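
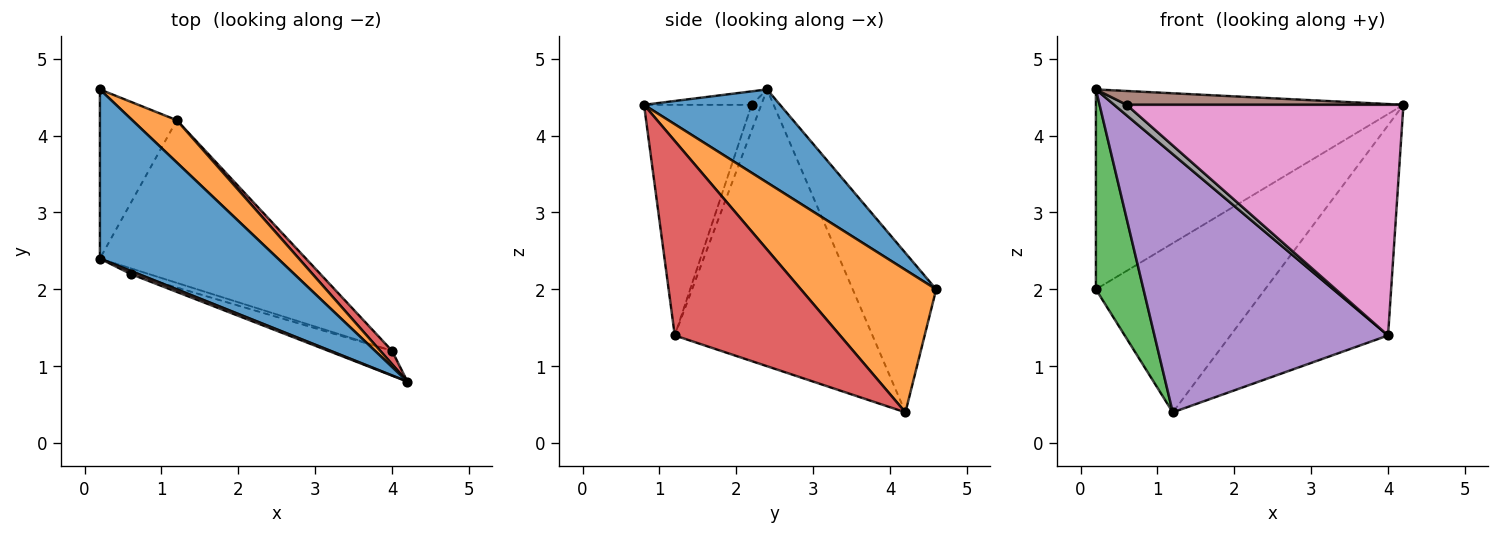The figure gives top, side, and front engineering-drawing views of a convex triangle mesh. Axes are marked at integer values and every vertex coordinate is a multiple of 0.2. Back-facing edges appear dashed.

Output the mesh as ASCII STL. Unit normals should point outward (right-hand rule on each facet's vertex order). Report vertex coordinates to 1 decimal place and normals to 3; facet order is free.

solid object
 facet normal 0.320 0.723 0.612
  outer loop
   vertex 0.2 2.4 4.6
   vertex 4.2 0.8 4.4
   vertex 0.2 4.6 2.0
  endloop
 endfacet
 facet normal 0.613 0.766 0.192
  outer loop
   vertex 1.2 4.2 0.4
   vertex 0.2 4.6 2.0
   vertex 4.2 0.8 4.4
  endloop
 endfacet
 facet normal -0.801 -0.457 -0.387
  outer loop
   vertex 1.2 4.2 0.4
   vertex 0.2 2.4 4.6
   vertex 0.2 4.6 2.0
  endloop
 endfacet
 facet normal 0.723 0.689 0.044
  outer loop
   vertex 4.0 1.2 1.4
   vertex 1.2 4.2 0.4
   vertex 4.2 0.8 4.4
  endloop
 endfacet
 facet normal -0.582 -0.688 -0.433
  outer loop
   vertex 4.0 1.2 1.4
   vertex 0.2 2.4 4.6
   vertex 1.2 4.2 0.4
  endloop
 endfacet
 facet normal -0.355 -0.913 0.203
  outer loop
   vertex 0.6 2.2 4.4
   vertex 4.2 0.8 4.4
   vertex 0.2 2.4 4.6
  endloop
 endfacet
 facet normal -0.361 -0.927 -0.100
  outer loop
   vertex 0.6 2.2 4.4
   vertex 4.0 1.2 1.4
   vertex 4.2 0.8 4.4
  endloop
 endfacet
 facet normal -0.561 -0.729 -0.393
  outer loop
   vertex 0.6 2.2 4.4
   vertex 0.2 2.4 4.6
   vertex 4.0 1.2 1.4
  endloop
 endfacet
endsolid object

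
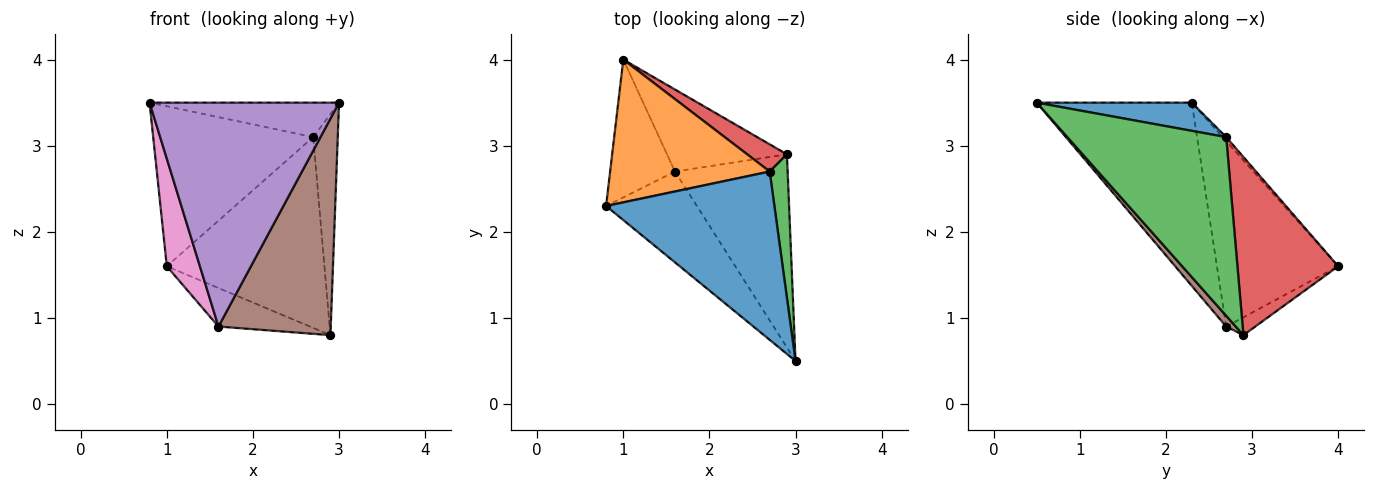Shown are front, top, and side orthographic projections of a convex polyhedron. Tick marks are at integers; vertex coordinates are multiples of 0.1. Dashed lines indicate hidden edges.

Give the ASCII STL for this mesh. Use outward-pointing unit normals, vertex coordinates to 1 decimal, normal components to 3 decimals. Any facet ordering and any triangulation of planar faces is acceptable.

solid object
 facet normal 0.162 0.198 0.967
  outer loop
   vertex 2.7 2.7 3.1
   vertex 0.8 2.3 3.5
   vertex 3.0 0.5 3.5
  endloop
 endfacet
 facet normal -0.017 0.746 0.666
  outer loop
   vertex 2.7 2.7 3.1
   vertex 1.0 4.0 1.6
   vertex 0.8 2.3 3.5
  endloop
 endfacet
 facet normal 0.983 0.152 0.099
  outer loop
   vertex 2.7 2.7 3.1
   vertex 3.0 0.5 3.5
   vertex 2.9 2.9 0.8
  endloop
 endfacet
 facet normal 0.535 0.837 0.119
  outer loop
   vertex 2.7 2.7 3.1
   vertex 2.9 2.9 0.8
   vertex 1.0 4.0 1.6
  endloop
 endfacet
 facet normal -0.604 -0.738 -0.300
  outer loop
   vertex 1.6 2.7 0.9
   vertex 3.0 0.5 3.5
   vertex 0.8 2.3 3.5
  endloop
 endfacet
 facet normal 0.063 -0.745 -0.664
  outer loop
   vertex 1.6 2.7 0.9
   vertex 2.9 2.9 0.8
   vertex 3.0 0.5 3.5
  endloop
 endfacet
 facet normal -0.914 -0.250 -0.320
  outer loop
   vertex 1.6 2.7 0.9
   vertex 0.8 2.3 3.5
   vertex 1.0 4.0 1.6
  endloop
 endfacet
 facet normal -0.134 0.421 -0.897
  outer loop
   vertex 1.6 2.7 0.9
   vertex 1.0 4.0 1.6
   vertex 2.9 2.9 0.8
  endloop
 endfacet
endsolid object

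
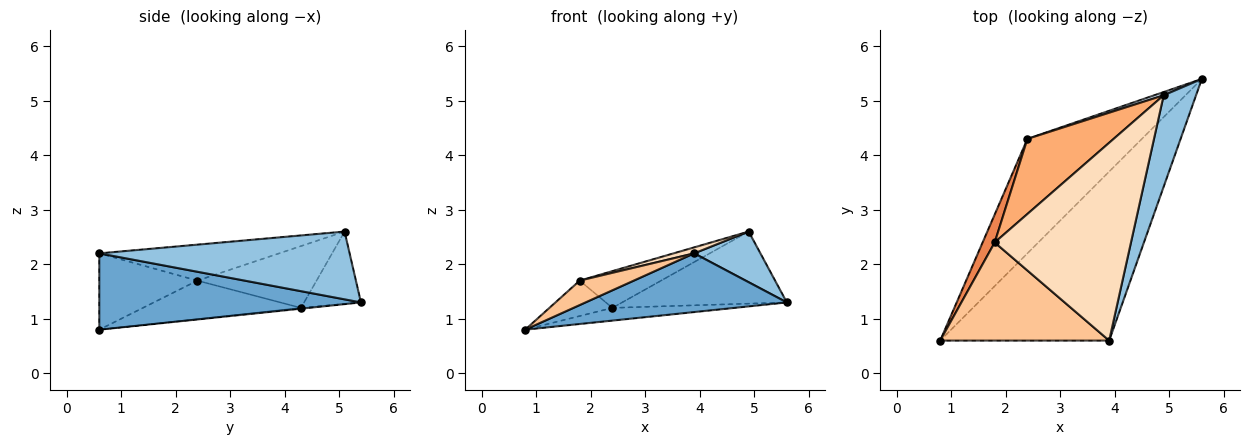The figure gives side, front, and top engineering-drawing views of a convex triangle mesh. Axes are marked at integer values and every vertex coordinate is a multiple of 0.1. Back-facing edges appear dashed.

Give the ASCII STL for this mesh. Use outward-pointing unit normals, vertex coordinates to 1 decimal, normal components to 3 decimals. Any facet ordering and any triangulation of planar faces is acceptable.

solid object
 facet normal 0.392 -0.302 -0.869
  outer loop
   vertex 3.9 0.6 2.2
   vertex 0.8 0.6 0.8
   vertex 5.6 5.4 1.3
  endloop
 endfacet
 facet normal 0.878 -0.232 0.419
  outer loop
   vertex 4.9 5.1 2.6
   vertex 3.9 0.6 2.2
   vertex 5.6 5.4 1.3
  endloop
 endfacet
 facet normal -0.007 0.110 -0.994
  outer loop
   vertex 2.4 4.3 1.2
   vertex 5.6 5.4 1.3
   vertex 0.8 0.6 0.8
  endloop
 endfacet
 facet normal -0.326 0.944 0.042
  outer loop
   vertex 2.4 4.3 1.2
   vertex 4.9 5.1 2.6
   vertex 5.6 5.4 1.3
  endloop
 endfacet
 facet normal -0.892 0.355 0.280
  outer loop
   vertex 1.8 2.4 1.7
   vertex 2.4 4.3 1.2
   vertex 0.8 0.6 0.8
  endloop
 endfacet
 facet normal -0.541 0.370 0.755
  outer loop
   vertex 1.8 2.4 1.7
   vertex 4.9 5.1 2.6
   vertex 2.4 4.3 1.2
  endloop
 endfacet
 facet normal -0.401 -0.221 0.889
  outer loop
   vertex 1.8 2.4 1.7
   vertex 0.8 0.6 0.8
   vertex 3.9 0.6 2.2
  endloop
 endfacet
 facet normal -0.255 -0.029 0.966
  outer loop
   vertex 1.8 2.4 1.7
   vertex 3.9 0.6 2.2
   vertex 4.9 5.1 2.6
  endloop
 endfacet
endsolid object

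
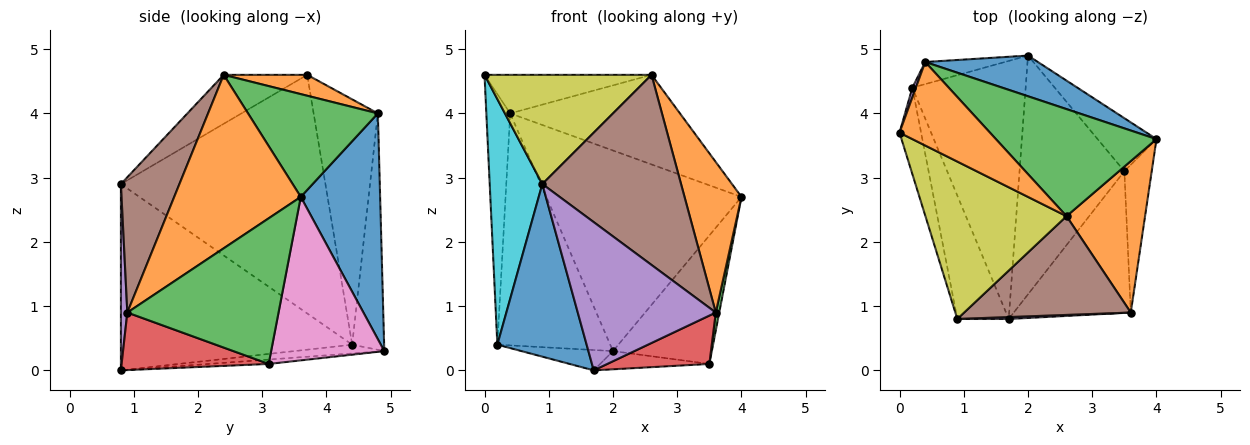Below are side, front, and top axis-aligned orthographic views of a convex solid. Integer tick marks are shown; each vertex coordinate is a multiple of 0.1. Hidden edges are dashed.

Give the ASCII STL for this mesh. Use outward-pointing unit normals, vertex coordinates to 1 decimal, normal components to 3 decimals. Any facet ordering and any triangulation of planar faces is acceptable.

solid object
 facet normal 0.370 0.910 0.185
  outer loop
   vertex 0.4 4.8 4.0
   vertex 4.0 3.6 2.7
   vertex 2.0 4.9 0.3
  endloop
 endfacet
 facet normal 0.205 0.410 0.889
  outer loop
   vertex 0.4 4.8 4.0
   vertex 0.0 3.7 4.6
   vertex 2.6 2.4 4.6
  endloop
 endfacet
 facet normal 0.441 0.576 0.688
  outer loop
   vertex 0.4 4.8 4.0
   vertex 2.6 2.4 4.6
   vertex 4.0 3.6 2.7
  endloop
 endfacet
 facet normal -0.077 0.078 -0.994
  outer loop
   vertex 0.2 4.4 0.4
   vertex 2.0 4.9 0.3
   vertex 1.7 0.8 0.0
  endloop
 endfacet
 facet normal -0.937 0.348 0.013
  outer loop
   vertex 0.2 4.4 0.4
   vertex 0.0 3.7 4.6
   vertex 0.4 4.8 4.0
  endloop
 endfacet
 facet normal -0.271 0.958 -0.091
  outer loop
   vertex 0.2 4.4 0.4
   vertex 0.4 4.8 4.0
   vertex 2.0 4.9 0.3
  endloop
 endfacet
 facet normal 0.727 0.635 -0.262
  outer loop
   vertex 3.5 3.1 0.1
   vertex 2.0 4.9 0.3
   vertex 4.0 3.6 2.7
  endloop
 endfacet
 facet normal -0.042 0.076 -0.996
  outer loop
   vertex 3.5 3.1 0.1
   vertex 1.7 0.8 0.0
   vertex 2.0 4.9 0.3
  endloop
 endfacet
 facet normal -0.274 -0.548 0.790
  outer loop
   vertex 0.9 0.8 2.9
   vertex 2.6 2.4 4.6
   vertex 0.0 3.7 4.6
  endloop
 endfacet
 facet normal -0.965 -0.248 -0.087
  outer loop
   vertex 0.9 0.8 2.9
   vertex 0.0 3.7 4.6
   vertex 0.2 4.4 0.4
  endloop
 endfacet
 facet normal -0.903 -0.349 -0.249
  outer loop
   vertex 0.9 0.8 2.9
   vertex 0.2 4.4 0.4
   vertex 1.7 0.8 0.0
  endloop
 endfacet
 facet normal 0.843 -0.379 0.382
  outer loop
   vertex 3.6 0.9 0.9
   vertex 4.0 3.6 2.7
   vertex 2.6 2.4 4.6
  endloop
 endfacet
 facet normal 0.983 -0.022 -0.185
  outer loop
   vertex 3.6 0.9 0.9
   vertex 3.5 3.1 0.1
   vertex 4.0 3.6 2.7
  endloop
 endfacet
 facet normal 0.422 -0.293 -0.858
  outer loop
   vertex 3.6 0.9 0.9
   vertex 1.7 0.8 0.0
   vertex 3.5 3.1 0.1
  endloop
 endfacet
 facet normal 0.046 -0.999 0.013
  outer loop
   vertex 3.6 0.9 0.9
   vertex 0.9 0.8 2.9
   vertex 1.7 0.8 0.0
  endloop
 endfacet
 facet normal 0.351 -0.831 0.432
  outer loop
   vertex 3.6 0.9 0.9
   vertex 2.6 2.4 4.6
   vertex 0.9 0.8 2.9
  endloop
 endfacet
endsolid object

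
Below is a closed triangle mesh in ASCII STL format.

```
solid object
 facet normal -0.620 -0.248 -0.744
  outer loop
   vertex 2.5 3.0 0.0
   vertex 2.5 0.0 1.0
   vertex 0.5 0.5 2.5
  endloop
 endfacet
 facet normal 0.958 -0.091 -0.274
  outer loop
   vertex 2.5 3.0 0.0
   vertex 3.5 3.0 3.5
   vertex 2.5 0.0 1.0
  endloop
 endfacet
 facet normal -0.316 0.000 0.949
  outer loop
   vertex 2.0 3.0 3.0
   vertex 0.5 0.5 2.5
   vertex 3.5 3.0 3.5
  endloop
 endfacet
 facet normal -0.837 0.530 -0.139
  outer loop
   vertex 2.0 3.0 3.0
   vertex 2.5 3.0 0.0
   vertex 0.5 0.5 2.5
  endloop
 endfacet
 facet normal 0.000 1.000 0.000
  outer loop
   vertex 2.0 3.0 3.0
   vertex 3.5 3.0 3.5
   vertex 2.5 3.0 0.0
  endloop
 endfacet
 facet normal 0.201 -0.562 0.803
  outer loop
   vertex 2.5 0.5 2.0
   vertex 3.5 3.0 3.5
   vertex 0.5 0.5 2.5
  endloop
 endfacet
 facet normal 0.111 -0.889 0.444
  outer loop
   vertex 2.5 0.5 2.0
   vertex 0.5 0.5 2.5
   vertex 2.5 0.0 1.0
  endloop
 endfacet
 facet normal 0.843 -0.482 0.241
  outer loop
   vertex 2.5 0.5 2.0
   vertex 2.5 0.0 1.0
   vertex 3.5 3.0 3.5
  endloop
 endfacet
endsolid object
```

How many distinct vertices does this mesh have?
6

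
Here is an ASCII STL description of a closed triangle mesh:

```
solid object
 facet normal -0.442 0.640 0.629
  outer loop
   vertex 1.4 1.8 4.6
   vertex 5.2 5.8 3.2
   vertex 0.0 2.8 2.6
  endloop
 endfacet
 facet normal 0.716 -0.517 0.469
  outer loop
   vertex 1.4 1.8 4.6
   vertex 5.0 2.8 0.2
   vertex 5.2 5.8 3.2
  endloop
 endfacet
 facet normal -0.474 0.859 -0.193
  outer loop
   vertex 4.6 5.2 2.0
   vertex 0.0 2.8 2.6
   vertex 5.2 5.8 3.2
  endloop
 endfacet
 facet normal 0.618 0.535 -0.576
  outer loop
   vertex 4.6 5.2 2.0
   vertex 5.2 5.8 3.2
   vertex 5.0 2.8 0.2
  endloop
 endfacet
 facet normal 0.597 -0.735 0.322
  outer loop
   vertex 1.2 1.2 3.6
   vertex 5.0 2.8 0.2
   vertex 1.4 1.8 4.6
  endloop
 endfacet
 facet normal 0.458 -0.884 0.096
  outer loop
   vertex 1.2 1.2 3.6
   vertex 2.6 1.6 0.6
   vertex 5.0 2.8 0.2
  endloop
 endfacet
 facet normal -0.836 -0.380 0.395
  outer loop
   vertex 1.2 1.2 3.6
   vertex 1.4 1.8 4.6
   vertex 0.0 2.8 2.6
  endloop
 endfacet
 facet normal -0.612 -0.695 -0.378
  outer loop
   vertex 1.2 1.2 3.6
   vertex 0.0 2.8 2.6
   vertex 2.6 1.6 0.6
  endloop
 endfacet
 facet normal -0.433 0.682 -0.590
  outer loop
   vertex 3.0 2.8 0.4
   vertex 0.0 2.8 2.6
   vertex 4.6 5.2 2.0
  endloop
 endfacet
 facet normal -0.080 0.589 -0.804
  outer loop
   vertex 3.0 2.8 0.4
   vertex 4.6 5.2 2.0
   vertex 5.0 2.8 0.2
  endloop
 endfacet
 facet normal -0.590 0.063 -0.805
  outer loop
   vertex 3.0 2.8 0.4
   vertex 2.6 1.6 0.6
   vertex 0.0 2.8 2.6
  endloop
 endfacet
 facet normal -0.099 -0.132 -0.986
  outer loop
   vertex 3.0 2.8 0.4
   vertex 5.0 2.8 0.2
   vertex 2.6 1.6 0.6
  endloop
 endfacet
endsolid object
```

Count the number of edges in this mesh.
18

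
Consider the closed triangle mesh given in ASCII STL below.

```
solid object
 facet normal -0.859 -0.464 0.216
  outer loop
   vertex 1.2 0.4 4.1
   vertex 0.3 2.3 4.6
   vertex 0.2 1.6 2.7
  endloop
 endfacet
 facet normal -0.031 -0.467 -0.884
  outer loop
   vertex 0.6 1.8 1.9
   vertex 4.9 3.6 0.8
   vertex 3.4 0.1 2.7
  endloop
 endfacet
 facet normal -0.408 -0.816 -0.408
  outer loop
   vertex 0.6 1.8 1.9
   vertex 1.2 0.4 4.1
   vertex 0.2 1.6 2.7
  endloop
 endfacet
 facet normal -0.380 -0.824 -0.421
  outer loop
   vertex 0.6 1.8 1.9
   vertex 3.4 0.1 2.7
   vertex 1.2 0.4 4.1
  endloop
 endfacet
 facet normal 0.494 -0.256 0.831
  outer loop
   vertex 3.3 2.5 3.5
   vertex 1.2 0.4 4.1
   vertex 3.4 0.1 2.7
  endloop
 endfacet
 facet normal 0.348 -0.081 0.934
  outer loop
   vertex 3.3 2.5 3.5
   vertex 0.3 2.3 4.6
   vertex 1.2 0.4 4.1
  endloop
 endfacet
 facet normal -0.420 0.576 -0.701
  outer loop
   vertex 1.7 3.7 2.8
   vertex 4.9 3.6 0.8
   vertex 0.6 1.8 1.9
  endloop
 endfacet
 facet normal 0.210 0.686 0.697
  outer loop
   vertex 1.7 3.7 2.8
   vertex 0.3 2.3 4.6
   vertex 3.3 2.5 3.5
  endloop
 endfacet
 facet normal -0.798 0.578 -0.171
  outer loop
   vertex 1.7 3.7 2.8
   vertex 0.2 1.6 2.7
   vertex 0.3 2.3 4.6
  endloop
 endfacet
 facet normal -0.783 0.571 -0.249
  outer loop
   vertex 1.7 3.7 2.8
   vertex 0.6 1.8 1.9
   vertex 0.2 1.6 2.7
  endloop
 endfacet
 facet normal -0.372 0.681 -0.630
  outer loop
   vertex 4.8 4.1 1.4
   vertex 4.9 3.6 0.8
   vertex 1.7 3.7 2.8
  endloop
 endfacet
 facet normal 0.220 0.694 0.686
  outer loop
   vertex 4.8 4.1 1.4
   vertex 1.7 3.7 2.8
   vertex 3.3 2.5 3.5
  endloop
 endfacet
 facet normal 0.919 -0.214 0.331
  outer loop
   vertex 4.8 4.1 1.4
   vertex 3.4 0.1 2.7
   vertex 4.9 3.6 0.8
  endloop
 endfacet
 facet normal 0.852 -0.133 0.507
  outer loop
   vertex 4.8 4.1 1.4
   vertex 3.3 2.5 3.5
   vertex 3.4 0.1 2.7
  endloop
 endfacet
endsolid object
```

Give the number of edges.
21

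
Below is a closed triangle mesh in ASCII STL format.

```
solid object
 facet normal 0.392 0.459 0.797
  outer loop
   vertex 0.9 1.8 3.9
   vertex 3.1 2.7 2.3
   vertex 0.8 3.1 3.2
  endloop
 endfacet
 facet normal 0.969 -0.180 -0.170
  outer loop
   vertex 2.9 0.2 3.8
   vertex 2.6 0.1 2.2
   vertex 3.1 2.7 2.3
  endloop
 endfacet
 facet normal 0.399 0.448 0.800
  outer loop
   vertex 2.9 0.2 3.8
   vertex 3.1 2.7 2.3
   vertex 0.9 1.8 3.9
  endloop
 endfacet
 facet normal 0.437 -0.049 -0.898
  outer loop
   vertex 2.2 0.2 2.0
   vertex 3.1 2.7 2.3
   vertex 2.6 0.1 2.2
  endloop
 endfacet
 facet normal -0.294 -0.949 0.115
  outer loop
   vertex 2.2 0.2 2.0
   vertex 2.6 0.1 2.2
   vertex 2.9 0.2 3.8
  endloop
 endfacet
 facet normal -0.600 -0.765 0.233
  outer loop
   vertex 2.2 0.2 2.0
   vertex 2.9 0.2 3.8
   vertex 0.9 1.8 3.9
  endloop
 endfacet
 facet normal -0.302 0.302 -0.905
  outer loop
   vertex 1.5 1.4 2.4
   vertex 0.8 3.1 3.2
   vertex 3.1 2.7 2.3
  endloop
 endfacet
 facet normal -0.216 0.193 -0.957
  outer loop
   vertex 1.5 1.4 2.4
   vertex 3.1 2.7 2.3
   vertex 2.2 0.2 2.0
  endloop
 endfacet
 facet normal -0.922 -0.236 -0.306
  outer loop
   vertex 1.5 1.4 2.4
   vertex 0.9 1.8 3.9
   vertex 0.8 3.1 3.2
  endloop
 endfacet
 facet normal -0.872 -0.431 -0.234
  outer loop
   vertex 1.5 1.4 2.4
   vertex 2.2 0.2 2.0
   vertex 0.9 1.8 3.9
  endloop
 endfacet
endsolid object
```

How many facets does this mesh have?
10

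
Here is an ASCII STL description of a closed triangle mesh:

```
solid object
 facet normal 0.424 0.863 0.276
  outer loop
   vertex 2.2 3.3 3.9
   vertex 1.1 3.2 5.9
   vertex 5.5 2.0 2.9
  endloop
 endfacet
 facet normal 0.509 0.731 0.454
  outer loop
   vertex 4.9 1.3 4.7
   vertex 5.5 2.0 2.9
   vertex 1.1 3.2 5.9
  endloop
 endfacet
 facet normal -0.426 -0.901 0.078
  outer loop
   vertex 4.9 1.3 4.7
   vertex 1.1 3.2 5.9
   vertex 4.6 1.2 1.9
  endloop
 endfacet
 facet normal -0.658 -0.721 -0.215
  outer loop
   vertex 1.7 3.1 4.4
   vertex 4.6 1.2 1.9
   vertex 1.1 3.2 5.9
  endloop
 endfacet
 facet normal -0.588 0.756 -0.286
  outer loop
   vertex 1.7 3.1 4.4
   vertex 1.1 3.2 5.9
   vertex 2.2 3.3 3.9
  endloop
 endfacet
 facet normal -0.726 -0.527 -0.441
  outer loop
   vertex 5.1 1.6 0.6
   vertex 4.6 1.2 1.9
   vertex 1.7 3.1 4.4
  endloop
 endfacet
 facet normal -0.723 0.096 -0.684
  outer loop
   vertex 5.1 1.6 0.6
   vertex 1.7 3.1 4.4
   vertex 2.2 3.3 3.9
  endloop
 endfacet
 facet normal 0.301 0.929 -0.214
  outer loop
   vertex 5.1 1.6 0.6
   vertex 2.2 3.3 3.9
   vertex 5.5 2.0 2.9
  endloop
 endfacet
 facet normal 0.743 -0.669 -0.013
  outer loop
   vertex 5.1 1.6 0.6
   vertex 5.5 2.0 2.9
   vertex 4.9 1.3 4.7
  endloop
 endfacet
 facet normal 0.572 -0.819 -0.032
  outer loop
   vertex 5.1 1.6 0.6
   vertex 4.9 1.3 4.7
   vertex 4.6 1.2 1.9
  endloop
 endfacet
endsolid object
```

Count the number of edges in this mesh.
15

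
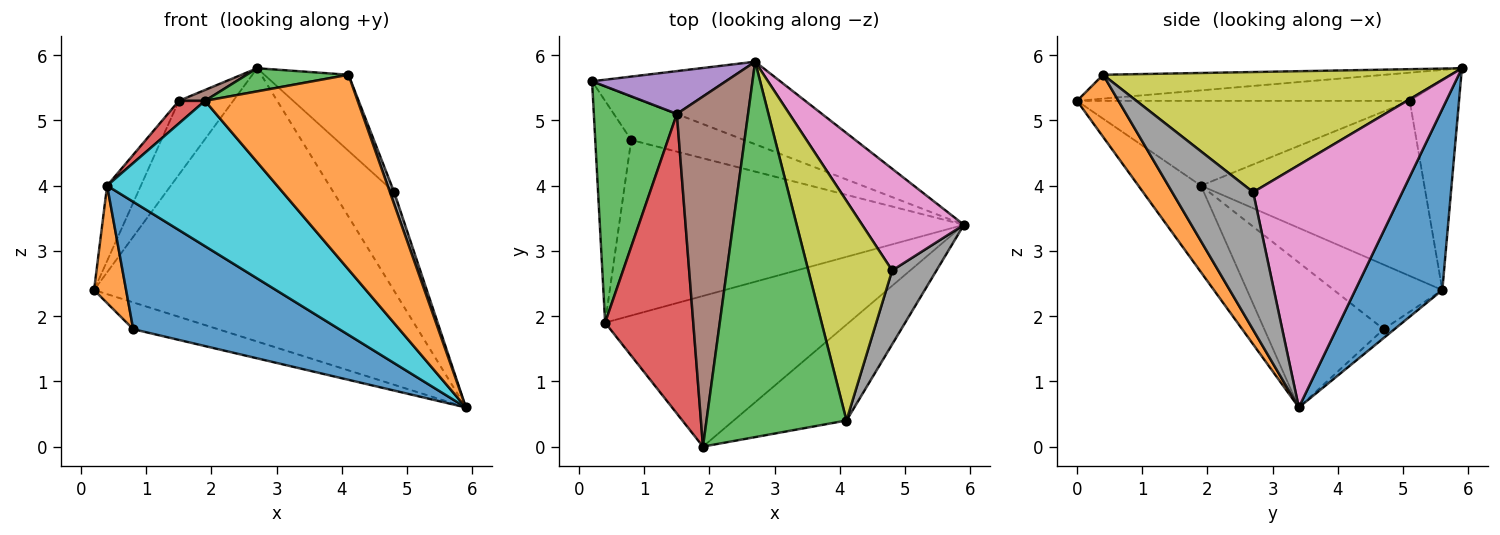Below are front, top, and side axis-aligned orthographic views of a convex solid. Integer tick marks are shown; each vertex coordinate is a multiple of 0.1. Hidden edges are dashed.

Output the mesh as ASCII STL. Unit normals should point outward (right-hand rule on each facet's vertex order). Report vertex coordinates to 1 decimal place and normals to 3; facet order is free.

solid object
 facet normal 0.268 0.922 -0.278
  outer loop
   vertex 2.7 5.9 5.8
   vertex 5.9 3.4 0.6
   vertex 0.2 5.6 2.4
  endloop
 endfacet
 facet normal 0.237 -0.872 -0.429
  outer loop
   vertex 4.1 0.4 5.7
   vertex 1.9 0.0 5.3
   vertex 5.9 3.4 0.6
  endloop
 endfacet
 facet normal -0.168 -0.061 0.984
  outer loop
   vertex 4.1 0.4 5.7
   vertex 2.7 5.9 5.8
   vertex 1.9 0.0 5.3
  endloop
 endfacet
 facet normal -0.067 0.522 -0.850
  outer loop
   vertex 0.8 4.7 1.8
   vertex 0.2 5.6 2.4
   vertex 5.9 3.4 0.6
  endloop
 endfacet
 facet normal -0.618 0.680 0.394
  outer loop
   vertex 1.5 5.1 5.3
   vertex 2.7 5.9 5.8
   vertex 0.2 5.6 2.4
  endloop
 endfacet
 facet normal -0.368 -0.029 0.929
  outer loop
   vertex 1.5 5.1 5.3
   vertex 1.9 0.0 5.3
   vertex 2.7 5.9 5.8
  endloop
 endfacet
 facet normal 0.863 0.351 0.362
  outer loop
   vertex 4.8 2.7 3.9
   vertex 5.9 3.4 0.6
   vertex 2.7 5.9 5.8
  endloop
 endfacet
 facet normal 0.951 -0.050 0.306
  outer loop
   vertex 4.8 2.7 3.9
   vertex 4.1 0.4 5.7
   vertex 5.9 3.4 0.6
  endloop
 endfacet
 facet normal 0.804 0.195 0.561
  outer loop
   vertex 4.8 2.7 3.9
   vertex 2.7 5.9 5.8
   vertex 4.1 0.4 5.7
  endloop
 endfacet
 facet normal -0.248 -0.673 -0.697
  outer loop
   vertex 0.4 1.9 4.0
   vertex 5.9 3.4 0.6
   vertex 1.9 0.0 5.3
  endloop
 endfacet
 facet normal -0.322 -0.556 -0.766
  outer loop
   vertex 0.4 1.9 4.0
   vertex 0.8 4.7 1.8
   vertex 5.9 3.4 0.6
  endloop
 endfacet
 facet normal -0.846 -0.250 -0.471
  outer loop
   vertex 0.4 1.9 4.0
   vertex 0.2 5.6 2.4
   vertex 0.8 4.7 1.8
  endloop
 endfacet
 facet normal -0.895 0.135 0.425
  outer loop
   vertex 0.4 1.9 4.0
   vertex 1.5 5.1 5.3
   vertex 0.2 5.6 2.4
  endloop
 endfacet
 facet normal -0.692 -0.054 0.720
  outer loop
   vertex 0.4 1.9 4.0
   vertex 1.9 0.0 5.3
   vertex 1.5 5.1 5.3
  endloop
 endfacet
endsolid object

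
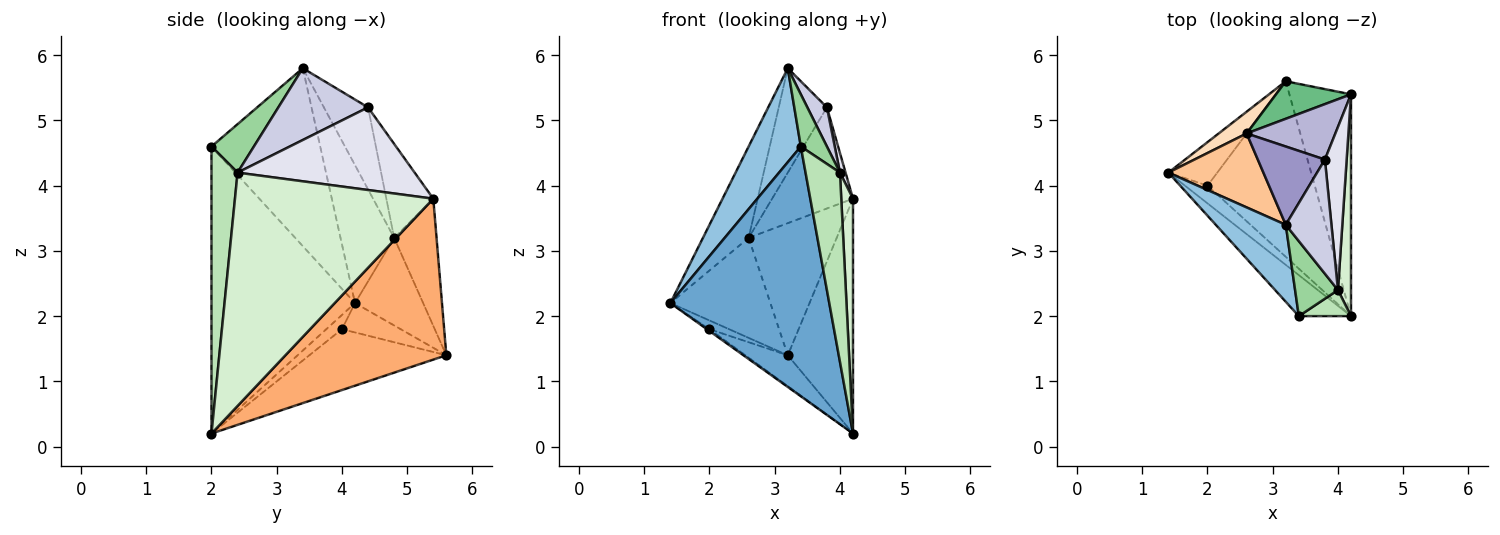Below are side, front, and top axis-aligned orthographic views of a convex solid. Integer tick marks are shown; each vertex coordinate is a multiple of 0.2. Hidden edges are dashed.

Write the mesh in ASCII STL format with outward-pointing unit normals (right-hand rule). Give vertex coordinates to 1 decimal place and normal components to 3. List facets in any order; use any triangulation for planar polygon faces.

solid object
 facet normal -0.665 -0.737 -0.121
  outer loop
   vertex 3.4 2.0 4.6
   vertex 1.4 4.2 2.2
   vertex 4.2 2.0 0.2
  endloop
 endfacet
 facet normal -0.850 -0.408 0.334
  outer loop
   vertex 3.4 2.0 4.6
   vertex 3.2 3.4 5.8
   vertex 1.4 4.2 2.2
  endloop
 endfacet
 facet normal -0.532 0.089 -0.842
  outer loop
   vertex 2.0 4.0 1.8
   vertex 4.2 2.0 0.2
   vertex 1.4 4.2 2.2
  endloop
 endfacet
 facet normal -0.507 0.169 -0.845
  outer loop
   vertex 2.0 4.0 1.8
   vertex 1.4 4.2 2.2
   vertex 3.2 5.6 1.4
  endloop
 endfacet
 facet normal -0.488 0.151 -0.860
  outer loop
   vertex 2.0 4.0 1.8
   vertex 3.2 5.6 1.4
   vertex 4.2 2.0 0.2
  endloop
 endfacet
 facet normal 0.873 0.354 -0.334
  outer loop
   vertex 4.2 5.4 3.8
   vertex 4.2 2.0 0.2
   vertex 3.2 5.6 1.4
  endloop
 endfacet
 facet normal -0.674 0.574 0.465
  outer loop
   vertex 2.6 4.8 3.2
   vertex 1.4 4.2 2.2
   vertex 3.2 3.4 5.8
  endloop
 endfacet
 facet normal -0.554 0.813 0.177
  outer loop
   vertex 2.6 4.8 3.2
   vertex 3.2 5.6 1.4
   vertex 1.4 4.2 2.2
  endloop
 endfacet
 facet normal -0.420 0.873 0.248
  outer loop
   vertex 2.6 4.8 3.2
   vertex 4.2 5.4 3.8
   vertex 3.2 5.6 1.4
  endloop
 endfacet
 facet normal 0.680 -0.419 0.602
  outer loop
   vertex 4.0 2.4 4.2
   vertex 3.2 3.4 5.8
   vertex 3.4 2.0 4.6
  endloop
 endfacet
 facet normal 0.601 -0.792 0.109
  outer loop
   vertex 4.0 2.4 4.2
   vertex 3.4 2.0 4.6
   vertex 4.2 2.0 0.2
  endloop
 endfacet
 facet normal 0.997 -0.059 0.056
  outer loop
   vertex 4.0 2.4 4.2
   vertex 4.2 2.0 0.2
   vertex 4.2 5.4 3.8
  endloop
 endfacet
 facet normal -0.591 0.645 0.484
  outer loop
   vertex 3.8 4.4 5.2
   vertex 2.6 4.8 3.2
   vertex 3.2 3.4 5.8
  endloop
 endfacet
 facet normal -0.454 0.781 0.428
  outer loop
   vertex 3.8 4.4 5.2
   vertex 4.2 5.4 3.8
   vertex 2.6 4.8 3.2
  endloop
 endfacet
 facet normal 0.830 -0.181 0.528
  outer loop
   vertex 3.8 4.4 5.2
   vertex 3.2 3.4 5.8
   vertex 4.0 2.4 4.2
  endloop
 endfacet
 facet normal 0.967 -0.031 0.254
  outer loop
   vertex 3.8 4.4 5.2
   vertex 4.0 2.4 4.2
   vertex 4.2 5.4 3.8
  endloop
 endfacet
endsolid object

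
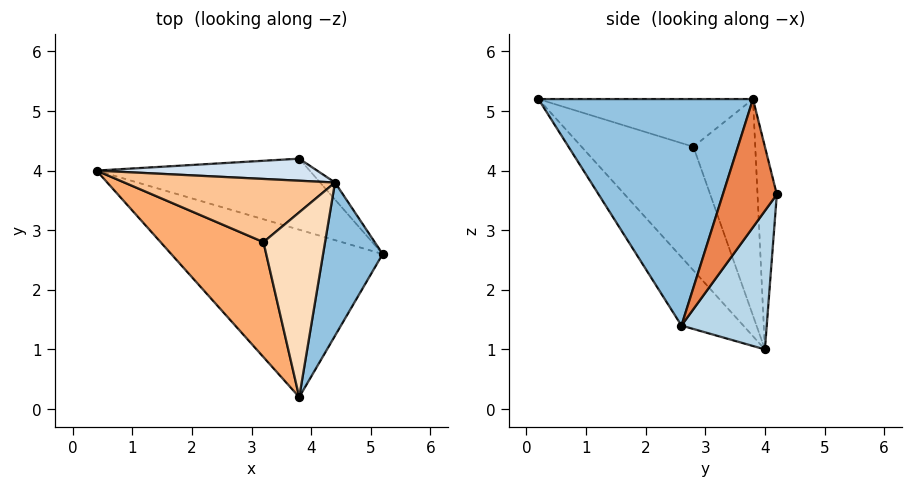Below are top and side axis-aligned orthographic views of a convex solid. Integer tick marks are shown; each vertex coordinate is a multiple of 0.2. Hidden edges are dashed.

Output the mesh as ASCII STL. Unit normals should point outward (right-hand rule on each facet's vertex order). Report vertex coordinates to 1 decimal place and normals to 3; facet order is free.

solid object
 facet normal -0.185 -0.799 -0.573
  outer loop
   vertex 3.8 0.2 5.2
   vertex 0.4 4.0 1.0
   vertex 5.2 2.6 1.4
  endloop
 endfacet
 facet normal 0.955 -0.159 0.251
  outer loop
   vertex 4.4 3.8 5.2
   vertex 3.8 0.2 5.2
   vertex 5.2 2.6 1.4
  endloop
 endfacet
 facet normal 0.285 0.852 -0.438
  outer loop
   vertex 3.8 4.2 3.6
   vertex 5.2 2.6 1.4
   vertex 0.4 4.0 1.0
  endloop
 endfacet
 facet normal -0.311 0.888 0.339
  outer loop
   vertex 3.8 4.2 3.6
   vertex 0.4 4.0 1.0
   vertex 4.4 3.8 5.2
  endloop
 endfacet
 facet normal 0.693 0.717 -0.081
  outer loop
   vertex 3.8 4.2 3.6
   vertex 4.4 3.8 5.2
   vertex 5.2 2.6 1.4
  endloop
 endfacet
 facet normal -0.768 0.020 0.640
  outer loop
   vertex 3.2 2.8 4.4
   vertex 0.4 4.0 1.0
   vertex 3.8 0.2 5.2
  endloop
 endfacet
 facet normal -0.686 0.290 0.667
  outer loop
   vertex 3.2 2.8 4.4
   vertex 4.4 3.8 5.2
   vertex 0.4 4.0 1.0
  endloop
 endfacet
 facet normal -0.609 0.102 0.787
  outer loop
   vertex 3.2 2.8 4.4
   vertex 3.8 0.2 5.2
   vertex 4.4 3.8 5.2
  endloop
 endfacet
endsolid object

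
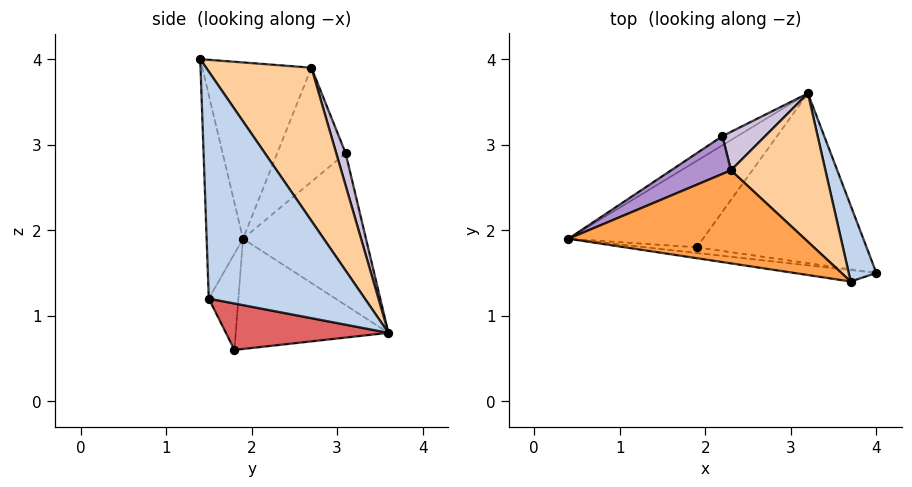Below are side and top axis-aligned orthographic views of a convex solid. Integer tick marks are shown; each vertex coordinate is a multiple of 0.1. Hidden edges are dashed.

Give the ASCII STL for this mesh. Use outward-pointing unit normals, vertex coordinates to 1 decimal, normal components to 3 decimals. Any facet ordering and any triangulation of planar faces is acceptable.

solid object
 facet normal -0.120 -0.992 -0.048
  outer loop
   vertex 3.7 1.4 4.0
   vertex 0.4 1.9 1.9
   vertex 4.0 1.5 1.2
  endloop
 endfacet
 facet normal 0.921 0.372 0.112
  outer loop
   vertex 3.7 1.4 4.0
   vertex 4.0 1.5 1.2
   vertex 3.2 3.6 0.8
  endloop
 endfacet
 facet normal -0.517 -0.503 0.692
  outer loop
   vertex 2.3 2.7 3.9
   vertex 0.4 1.9 1.9
   vertex 3.7 1.4 4.0
  endloop
 endfacet
 facet normal 0.615 0.691 0.379
  outer loop
   vertex 2.3 2.7 3.9
   vertex 3.7 1.4 4.0
   vertex 3.2 3.6 0.8
  endloop
 endfacet
 facet normal -0.123 -0.990 -0.065
  outer loop
   vertex 1.9 1.8 0.6
   vertex 4.0 1.5 1.2
   vertex 0.4 1.9 1.9
  endloop
 endfacet
 facet normal -0.557 0.478 -0.679
  outer loop
   vertex 1.9 1.8 0.6
   vertex 0.4 1.9 1.9
   vertex 3.2 3.6 0.8
  endloop
 endfacet
 facet normal 0.263 -0.083 -0.961
  outer loop
   vertex 1.9 1.8 0.6
   vertex 3.2 3.6 0.8
   vertex 4.0 1.5 1.2
  endloop
 endfacet
 facet normal -0.533 0.844 -0.053
  outer loop
   vertex 2.2 3.1 2.9
   vertex 3.2 3.6 0.8
   vertex 0.4 1.9 1.9
  endloop
 endfacet
 facet normal -0.645 0.685 0.339
  outer loop
   vertex 2.2 3.1 2.9
   vertex 0.4 1.9 1.9
   vertex 2.3 2.7 3.9
  endloop
 endfacet
 facet normal 0.255 0.906 0.337
  outer loop
   vertex 2.2 3.1 2.9
   vertex 2.3 2.7 3.9
   vertex 3.2 3.6 0.8
  endloop
 endfacet
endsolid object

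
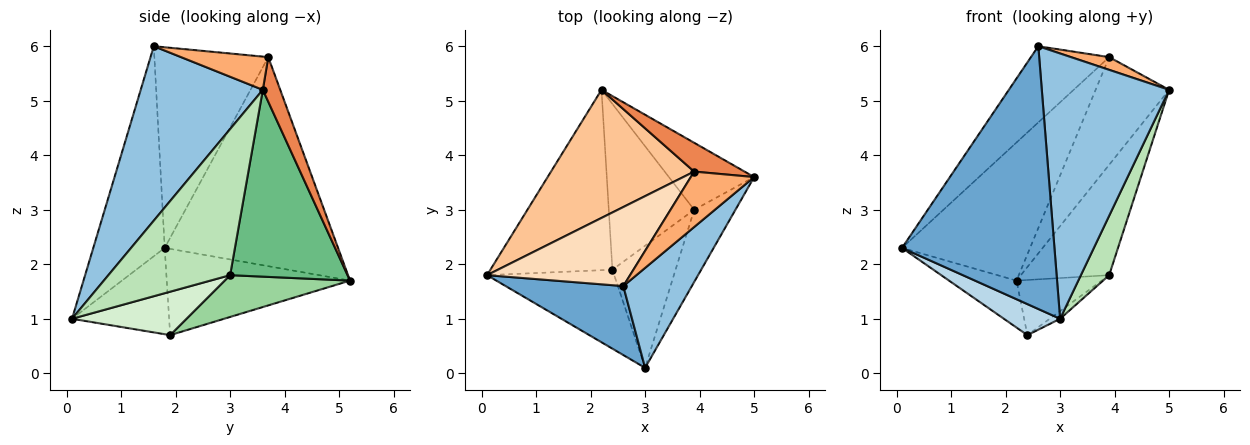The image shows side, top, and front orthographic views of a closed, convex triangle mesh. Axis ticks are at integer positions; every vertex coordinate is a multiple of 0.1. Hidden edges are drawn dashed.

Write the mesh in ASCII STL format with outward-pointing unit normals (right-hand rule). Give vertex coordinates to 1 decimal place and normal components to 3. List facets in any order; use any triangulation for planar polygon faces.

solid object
 facet normal -0.413 -0.881 0.231
  outer loop
   vertex 2.6 1.6 6.0
   vertex 0.1 1.8 2.3
   vertex 3.0 0.1 1.0
  endloop
 endfacet
 facet normal 0.668 -0.696 0.262
  outer loop
   vertex 2.6 1.6 6.0
   vertex 3.0 0.1 1.0
   vertex 5.0 3.6 5.2
  endloop
 endfacet
 facet normal -0.534 -0.309 -0.787
  outer loop
   vertex 2.4 1.9 0.7
   vertex 3.0 0.1 1.0
   vertex 0.1 1.8 2.3
  endloop
 endfacet
 facet normal -0.565 0.208 -0.799
  outer loop
   vertex 2.4 1.9 0.7
   vertex 0.1 1.8 2.3
   vertex 2.2 5.2 1.7
  endloop
 endfacet
 facet normal 0.223 0.942 0.252
  outer loop
   vertex 3.9 3.7 5.8
   vertex 5.0 3.6 5.2
   vertex 2.2 5.2 1.7
  endloop
 endfacet
 facet normal 0.455 -0.199 0.868
  outer loop
   vertex 3.9 3.7 5.8
   vertex 2.6 1.6 6.0
   vertex 5.0 3.6 5.2
  endloop
 endfacet
 facet normal -0.705 0.520 0.483
  outer loop
   vertex 3.9 3.7 5.8
   vertex 2.2 5.2 1.7
   vertex 0.1 1.8 2.3
  endloop
 endfacet
 facet normal -0.711 0.488 0.507
  outer loop
   vertex 3.9 3.7 5.8
   vertex 0.1 1.8 2.3
   vertex 2.6 1.6 6.0
  endloop
 endfacet
 facet normal 0.751 0.565 -0.343
  outer loop
   vertex 3.9 3.0 1.8
   vertex 2.2 5.2 1.7
   vertex 5.0 3.6 5.2
  endloop
 endfacet
 facet normal 0.421 0.286 -0.861
  outer loop
   vertex 3.9 3.0 1.8
   vertex 2.4 1.9 0.7
   vertex 2.2 5.2 1.7
  endloop
 endfacet
 facet normal 0.939 -0.218 -0.265
  outer loop
   vertex 3.9 3.0 1.8
   vertex 5.0 3.6 5.2
   vertex 3.0 0.1 1.0
  endloop
 endfacet
 facet normal 0.566 0.051 -0.823
  outer loop
   vertex 3.9 3.0 1.8
   vertex 3.0 0.1 1.0
   vertex 2.4 1.9 0.7
  endloop
 endfacet
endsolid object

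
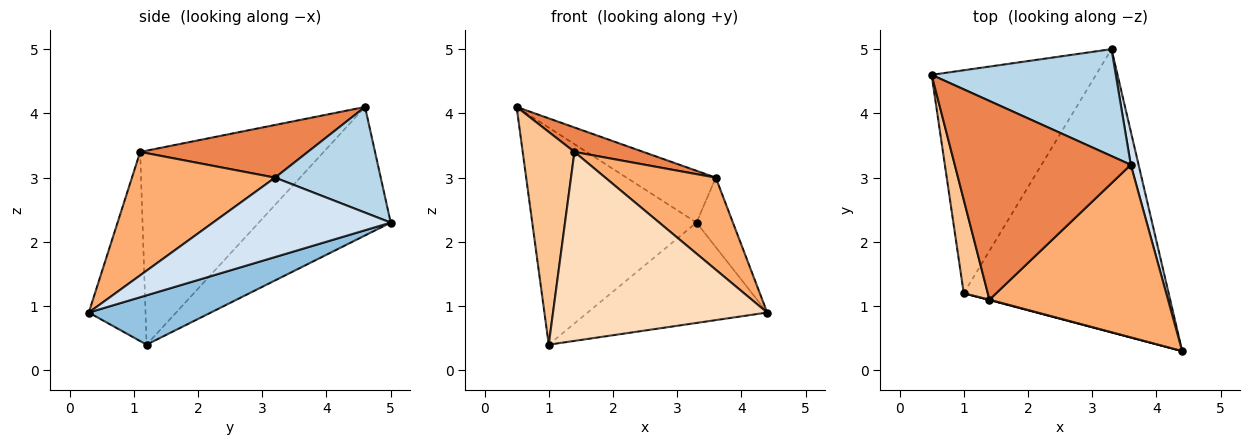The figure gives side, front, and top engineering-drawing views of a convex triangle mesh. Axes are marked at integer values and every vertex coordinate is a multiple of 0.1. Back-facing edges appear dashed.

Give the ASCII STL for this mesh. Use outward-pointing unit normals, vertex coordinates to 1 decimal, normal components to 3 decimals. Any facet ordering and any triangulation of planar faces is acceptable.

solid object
 facet normal -0.489 0.608 -0.625
  outer loop
   vertex 1.0 1.2 0.4
   vertex 0.5 4.6 4.1
   vertex 3.3 5.0 2.3
  endloop
 endfacet
 facet normal 0.221 0.326 -0.919
  outer loop
   vertex 1.0 1.2 0.4
   vertex 3.3 5.0 2.3
   vertex 4.4 0.3 0.9
  endloop
 endfacet
 facet normal 0.459 0.387 0.800
  outer loop
   vertex 3.6 3.2 3.0
   vertex 3.3 5.0 2.3
   vertex 0.5 4.6 4.1
  endloop
 endfacet
 facet normal 0.975 0.200 0.096
  outer loop
   vertex 3.6 3.2 3.0
   vertex 4.4 0.3 0.9
   vertex 3.3 5.0 2.3
  endloop
 endfacet
 facet normal 0.285 -0.117 0.951
  outer loop
   vertex 1.4 1.1 3.4
   vertex 3.6 3.2 3.0
   vertex 0.5 4.6 4.1
  endloop
 endfacet
 facet normal 0.521 -0.402 0.753
  outer loop
   vertex 1.4 1.1 3.4
   vertex 4.4 0.3 0.9
   vertex 3.6 3.2 3.0
  endloop
 endfacet
 facet normal -0.956 -0.269 0.118
  outer loop
   vertex 1.4 1.1 3.4
   vertex 0.5 4.6 4.1
   vertex 1.0 1.2 0.4
  endloop
 endfacet
 facet normal -0.256 -0.967 0.002
  outer loop
   vertex 1.4 1.1 3.4
   vertex 1.0 1.2 0.4
   vertex 4.4 0.3 0.9
  endloop
 endfacet
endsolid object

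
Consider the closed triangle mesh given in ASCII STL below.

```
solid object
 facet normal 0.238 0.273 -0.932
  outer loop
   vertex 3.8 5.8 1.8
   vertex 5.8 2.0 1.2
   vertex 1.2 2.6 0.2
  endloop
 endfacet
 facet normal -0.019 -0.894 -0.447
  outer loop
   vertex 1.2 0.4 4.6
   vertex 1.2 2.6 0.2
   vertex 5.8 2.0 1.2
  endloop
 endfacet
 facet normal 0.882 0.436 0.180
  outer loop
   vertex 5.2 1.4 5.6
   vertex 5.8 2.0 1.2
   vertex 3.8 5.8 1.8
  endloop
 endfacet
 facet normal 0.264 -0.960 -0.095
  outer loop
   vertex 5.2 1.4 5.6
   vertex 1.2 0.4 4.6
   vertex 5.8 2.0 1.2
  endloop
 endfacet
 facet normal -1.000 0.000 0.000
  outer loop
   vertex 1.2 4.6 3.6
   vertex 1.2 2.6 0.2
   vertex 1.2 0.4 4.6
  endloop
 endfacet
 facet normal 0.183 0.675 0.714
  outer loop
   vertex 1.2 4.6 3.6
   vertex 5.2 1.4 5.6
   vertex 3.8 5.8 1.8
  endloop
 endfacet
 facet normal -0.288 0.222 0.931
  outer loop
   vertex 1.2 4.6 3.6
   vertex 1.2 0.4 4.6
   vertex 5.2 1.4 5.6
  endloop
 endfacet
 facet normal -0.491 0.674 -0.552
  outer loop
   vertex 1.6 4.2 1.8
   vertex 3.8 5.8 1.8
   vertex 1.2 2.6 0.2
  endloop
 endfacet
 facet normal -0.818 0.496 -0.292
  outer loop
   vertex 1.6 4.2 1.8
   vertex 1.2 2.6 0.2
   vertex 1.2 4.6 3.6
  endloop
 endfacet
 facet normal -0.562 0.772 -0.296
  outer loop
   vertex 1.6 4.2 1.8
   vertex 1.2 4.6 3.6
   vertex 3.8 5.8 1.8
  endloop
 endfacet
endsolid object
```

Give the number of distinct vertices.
7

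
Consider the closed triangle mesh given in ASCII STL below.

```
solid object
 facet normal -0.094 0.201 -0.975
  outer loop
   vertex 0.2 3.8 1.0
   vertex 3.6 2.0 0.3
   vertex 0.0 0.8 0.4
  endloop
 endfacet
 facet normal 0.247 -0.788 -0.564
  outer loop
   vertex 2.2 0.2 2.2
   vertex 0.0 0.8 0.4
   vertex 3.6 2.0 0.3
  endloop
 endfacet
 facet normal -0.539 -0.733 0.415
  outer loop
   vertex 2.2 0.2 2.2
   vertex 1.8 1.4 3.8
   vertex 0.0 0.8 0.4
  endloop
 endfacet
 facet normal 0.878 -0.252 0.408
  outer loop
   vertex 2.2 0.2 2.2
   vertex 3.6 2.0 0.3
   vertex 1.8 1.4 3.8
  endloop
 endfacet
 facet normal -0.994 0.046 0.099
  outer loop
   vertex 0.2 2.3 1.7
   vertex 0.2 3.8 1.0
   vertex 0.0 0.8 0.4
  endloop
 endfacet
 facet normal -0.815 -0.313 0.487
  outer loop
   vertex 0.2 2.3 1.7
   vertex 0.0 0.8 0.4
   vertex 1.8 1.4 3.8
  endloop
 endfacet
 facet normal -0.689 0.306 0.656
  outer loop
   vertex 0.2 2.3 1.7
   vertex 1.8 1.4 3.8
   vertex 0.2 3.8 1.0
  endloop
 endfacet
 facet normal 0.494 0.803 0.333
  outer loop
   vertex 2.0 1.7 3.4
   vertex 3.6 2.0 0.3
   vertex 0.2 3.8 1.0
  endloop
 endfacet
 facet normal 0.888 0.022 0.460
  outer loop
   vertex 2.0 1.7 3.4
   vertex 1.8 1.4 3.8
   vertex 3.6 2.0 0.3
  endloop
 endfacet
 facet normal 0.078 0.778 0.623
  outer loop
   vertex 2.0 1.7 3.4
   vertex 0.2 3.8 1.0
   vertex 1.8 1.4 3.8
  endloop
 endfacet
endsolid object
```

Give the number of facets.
10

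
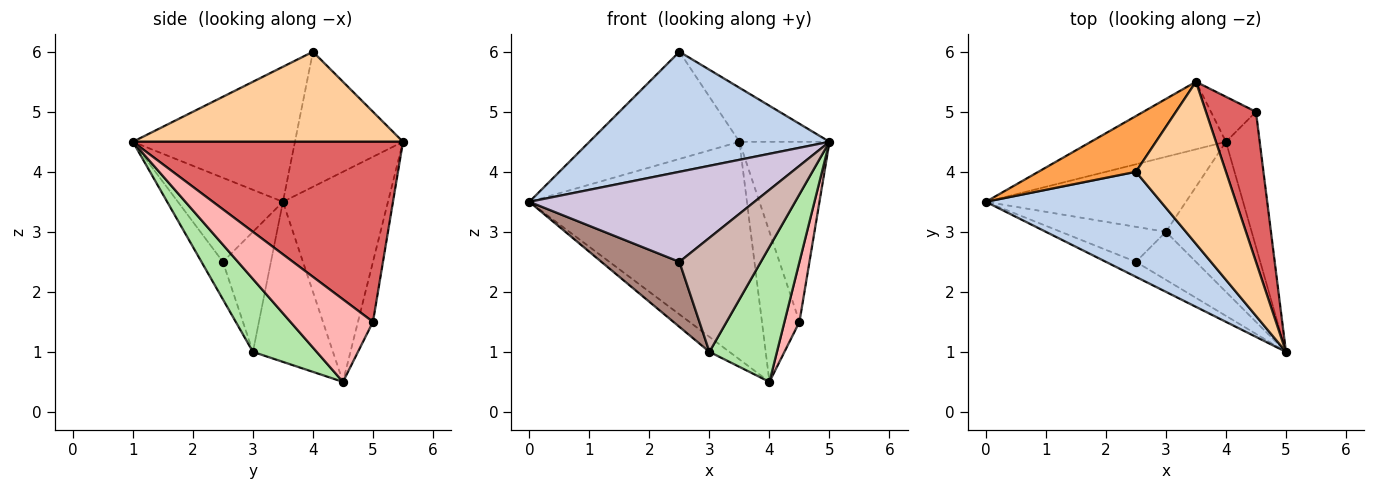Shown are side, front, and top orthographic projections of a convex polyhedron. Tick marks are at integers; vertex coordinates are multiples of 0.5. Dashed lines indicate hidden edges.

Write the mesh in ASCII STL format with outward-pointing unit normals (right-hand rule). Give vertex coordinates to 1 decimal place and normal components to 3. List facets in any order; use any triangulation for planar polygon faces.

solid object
 facet normal -0.419 0.867 -0.269
  outer loop
   vertex 4.0 4.5 0.5
   vertex 0.0 3.5 3.5
   vertex 3.5 5.5 4.5
  endloop
 endfacet
 facet normal -0.453 -0.671 0.587
  outer loop
   vertex 2.5 4.0 6.0
   vertex 0.0 3.5 3.5
   vertex 5.0 1.0 4.5
  endloop
 endfacet
 facet normal -0.538 0.748 0.389
  outer loop
   vertex 2.5 4.0 6.0
   vertex 3.5 5.5 4.5
   vertex 0.0 3.5 3.5
  endloop
 endfacet
 facet normal 0.688 0.229 0.688
  outer loop
   vertex 2.5 4.0 6.0
   vertex 5.0 1.0 4.5
   vertex 3.5 5.5 4.5
  endloop
 endfacet
 facet normal -0.617 0.154 -0.772
  outer loop
   vertex 3.0 3.0 1.0
   vertex 0.0 3.5 3.5
   vertex 4.0 4.5 0.5
  endloop
 endfacet
 facet normal 0.534 -0.566 -0.628
  outer loop
   vertex 3.0 3.0 1.0
   vertex 4.0 4.5 0.5
   vertex 5.0 1.0 4.5
  endloop
 endfacet
 facet normal 0.917 0.306 0.255
  outer loop
   vertex 4.5 5.0 1.5
   vertex 3.5 5.5 4.5
   vertex 5.0 1.0 4.5
  endloop
 endfacet
 facet normal 0.913 -0.166 -0.373
  outer loop
   vertex 4.5 5.0 1.5
   vertex 5.0 1.0 4.5
   vertex 4.0 4.5 0.5
  endloop
 endfacet
 facet normal -0.358 0.894 -0.268
  outer loop
   vertex 4.5 5.0 1.5
   vertex 4.0 4.5 0.5
   vertex 3.5 5.5 4.5
  endloop
 endfacet
 facet normal -0.418 -0.896 -0.149
  outer loop
   vertex 2.5 2.5 2.5
   vertex 5.0 1.0 4.5
   vertex 0.0 3.5 3.5
  endloop
 endfacet
 facet normal -0.476 -0.774 -0.417
  outer loop
   vertex 2.5 2.5 2.5
   vertex 0.0 3.5 3.5
   vertex 3.0 3.0 1.0
  endloop
 endfacet
 facet normal -0.236 -0.896 -0.377
  outer loop
   vertex 2.5 2.5 2.5
   vertex 3.0 3.0 1.0
   vertex 5.0 1.0 4.5
  endloop
 endfacet
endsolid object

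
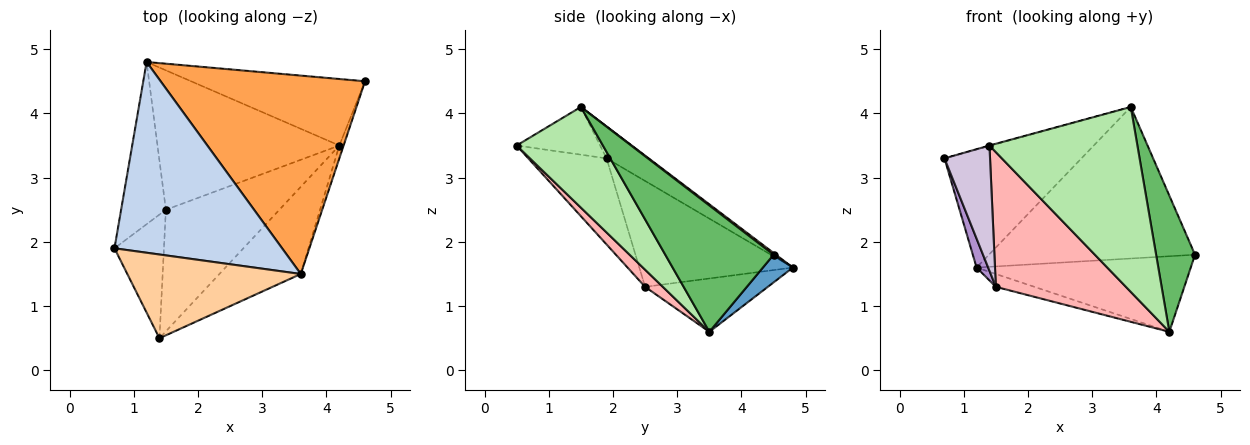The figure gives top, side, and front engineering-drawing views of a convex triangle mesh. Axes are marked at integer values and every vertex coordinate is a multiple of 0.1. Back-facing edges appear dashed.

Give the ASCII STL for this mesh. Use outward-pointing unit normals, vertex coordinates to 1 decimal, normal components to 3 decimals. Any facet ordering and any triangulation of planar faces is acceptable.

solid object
 facet normal 0.105 0.747 -0.657
  outer loop
   vertex 4.2 3.5 0.6
   vertex 1.2 4.8 1.6
   vertex 4.6 4.5 1.8
  endloop
 endfacet
 facet normal -0.160 0.520 0.839
  outer loop
   vertex 3.6 1.5 4.1
   vertex 1.2 4.8 1.6
   vertex 0.7 1.9 3.3
  endloop
 endfacet
 facet normal 0.007 0.607 0.795
  outer loop
   vertex 3.6 1.5 4.1
   vertex 4.6 4.5 1.8
   vertex 1.2 4.8 1.6
  endloop
 endfacet
 facet normal -0.265 0.005 0.964
  outer loop
   vertex 3.6 1.5 4.1
   vertex 0.7 1.9 3.3
   vertex 1.4 0.5 3.5
  endloop
 endfacet
 facet normal 0.941 -0.338 -0.032
  outer loop
   vertex 3.6 1.5 4.1
   vertex 4.2 3.5 0.6
   vertex 4.6 4.5 1.8
  endloop
 endfacet
 facet normal 0.467 -0.800 -0.377
  outer loop
   vertex 3.6 1.5 4.1
   vertex 1.4 0.5 3.5
   vertex 4.2 3.5 0.6
  endloop
 endfacet
 facet normal -0.280 0.088 -0.956
  outer loop
   vertex 1.5 2.5 1.3
   vertex 1.2 4.8 1.6
   vertex 4.2 3.5 0.6
  endloop
 endfacet
 facet normal 0.101 -0.738 -0.667
  outer loop
   vertex 1.5 2.5 1.3
   vertex 4.2 3.5 0.6
   vertex 1.4 0.5 3.5
  endloop
 endfacet
 facet normal -0.919 -0.069 -0.388
  outer loop
   vertex 1.5 2.5 1.3
   vertex 0.7 1.9 3.3
   vertex 1.2 4.8 1.6
  endloop
 endfacet
 facet normal -0.774 -0.451 -0.445
  outer loop
   vertex 1.5 2.5 1.3
   vertex 1.4 0.5 3.5
   vertex 0.7 1.9 3.3
  endloop
 endfacet
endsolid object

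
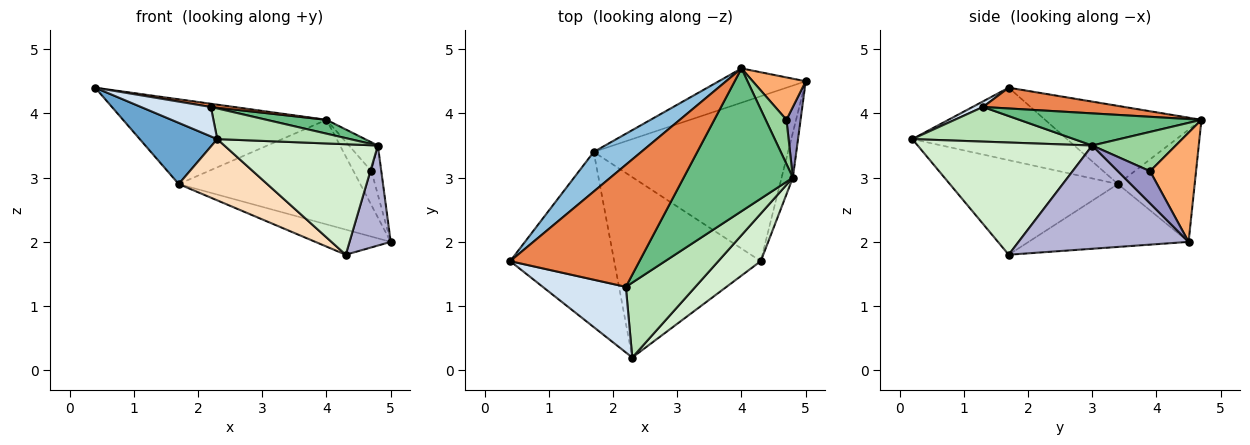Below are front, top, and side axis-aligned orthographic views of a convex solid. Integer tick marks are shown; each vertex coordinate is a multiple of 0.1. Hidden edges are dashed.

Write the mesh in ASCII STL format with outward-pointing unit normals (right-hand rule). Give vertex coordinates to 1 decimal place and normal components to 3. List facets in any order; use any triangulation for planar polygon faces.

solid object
 facet normal -0.550 -0.276 -0.789
  outer loop
   vertex 1.7 3.4 2.9
   vertex 2.3 0.2 3.6
   vertex 0.4 1.7 4.4
  endloop
 endfacet
 facet normal -0.571 0.744 0.347
  outer loop
   vertex 1.7 3.4 2.9
   vertex 0.4 1.7 4.4
   vertex 4.0 4.7 3.9
  endloop
 endfacet
 facet normal -0.373 0.882 -0.289
  outer loop
   vertex 1.7 3.4 2.9
   vertex 4.0 4.7 3.9
   vertex 5.0 4.5 2.0
  endloop
 endfacet
 facet normal 0.061 -0.408 0.911
  outer loop
   vertex 2.2 1.3 4.1
   vertex 0.4 1.7 4.4
   vertex 2.3 0.2 3.6
  endloop
 endfacet
 facet normal 0.159 -0.026 0.987
  outer loop
   vertex 2.2 1.3 4.1
   vertex 4.0 4.7 3.9
   vertex 0.4 1.7 4.4
  endloop
 endfacet
 facet normal 0.849 0.331 0.412
  outer loop
   vertex 4.7 3.9 3.1
   vertex 5.0 4.5 2.0
   vertex 4.0 4.7 3.9
  endloop
 endfacet
 facet normal -0.305 0.143 -0.942
  outer loop
   vertex 4.3 1.7 1.8
   vertex 1.7 3.4 2.9
   vertex 5.0 4.5 2.0
  endloop
 endfacet
 facet normal -0.521 -0.274 -0.808
  outer loop
   vertex 4.3 1.7 1.8
   vertex 2.3 0.2 3.6
   vertex 1.7 3.4 2.9
  endloop
 endfacet
 facet normal 0.281 -0.093 0.955
  outer loop
   vertex 4.8 3.0 3.5
   vertex 4.0 4.7 3.9
   vertex 2.2 1.3 4.1
  endloop
 endfacet
 facet normal 0.845 0.293 0.447
  outer loop
   vertex 4.8 3.0 3.5
   vertex 4.7 3.9 3.1
   vertex 4.0 4.7 3.9
  endloop
 endfacet
 facet normal 0.419 -0.344 0.840
  outer loop
   vertex 4.8 3.0 3.5
   vertex 2.2 1.3 4.1
   vertex 2.3 0.2 3.6
  endloop
 endfacet
 facet normal 0.722 -0.635 0.273
  outer loop
   vertex 4.8 3.0 3.5
   vertex 2.3 0.2 3.6
   vertex 4.3 1.7 1.8
  endloop
 endfacet
 facet normal 0.881 0.270 0.388
  outer loop
   vertex 4.8 3.0 3.5
   vertex 5.0 4.5 2.0
   vertex 4.7 3.9 3.1
  endloop
 endfacet
 facet normal 0.966 -0.234 -0.105
  outer loop
   vertex 4.8 3.0 3.5
   vertex 4.3 1.7 1.8
   vertex 5.0 4.5 2.0
  endloop
 endfacet
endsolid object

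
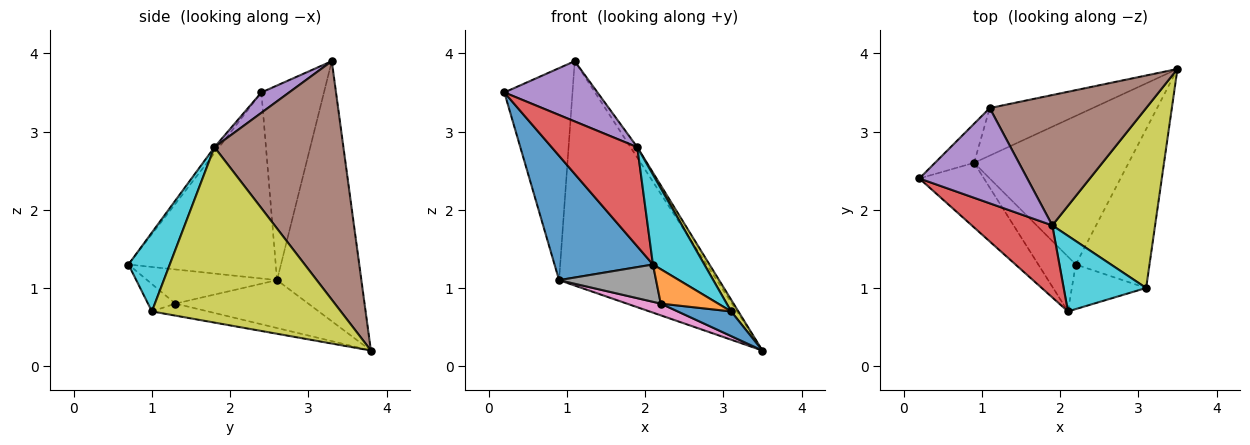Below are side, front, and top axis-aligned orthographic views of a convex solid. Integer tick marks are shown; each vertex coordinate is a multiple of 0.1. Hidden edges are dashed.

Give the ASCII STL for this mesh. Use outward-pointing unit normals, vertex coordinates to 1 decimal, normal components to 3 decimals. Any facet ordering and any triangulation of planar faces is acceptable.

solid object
 facet normal -0.799 -0.534 -0.277
  outer loop
   vertex 0.9 2.6 1.1
   vertex 2.1 0.7 1.3
   vertex 0.2 2.4 3.5
  endloop
 endfacet
 facet normal -0.670 0.730 -0.135
  outer loop
   vertex 0.9 2.6 1.1
   vertex 0.2 2.4 3.5
   vertex 1.1 3.3 3.9
  endloop
 endfacet
 facet normal -0.464 0.867 -0.184
  outer loop
   vertex 0.9 2.6 1.1
   vertex 1.1 3.3 3.9
   vertex 3.5 3.8 0.2
  endloop
 endfacet
 facet normal -0.044 -0.808 0.587
  outer loop
   vertex 1.9 1.8 2.8
   vertex 0.2 2.4 3.5
   vertex 2.1 0.7 1.3
  endloop
 endfacet
 facet normal 0.157 -0.528 0.834
  outer loop
   vertex 1.9 1.8 2.8
   vertex 1.1 3.3 3.9
   vertex 0.2 2.4 3.5
  endloop
 endfacet
 facet normal 0.835 0.044 0.548
  outer loop
   vertex 1.9 1.8 2.8
   vertex 3.5 3.8 0.2
   vertex 1.1 3.3 3.9
  endloop
 endfacet
 facet normal -0.295 -0.075 -0.953
  outer loop
   vertex 2.2 1.3 0.8
   vertex 0.9 2.6 1.1
   vertex 3.5 3.8 0.2
  endloop
 endfacet
 facet normal -0.602 -0.450 -0.660
  outer loop
   vertex 2.2 1.3 0.8
   vertex 2.1 0.7 1.3
   vertex 0.9 2.6 1.1
  endloop
 endfacet
 facet normal 0.862 -0.033 0.505
  outer loop
   vertex 3.1 1.0 0.7
   vertex 3.5 3.8 0.2
   vertex 1.9 1.8 2.8
  endloop
 endfacet
 facet normal 0.524 -0.652 0.548
  outer loop
   vertex 3.1 1.0 0.7
   vertex 1.9 1.8 2.8
   vertex 2.1 0.7 1.3
  endloop
 endfacet
 facet normal -0.159 -0.152 -0.976
  outer loop
   vertex 3.1 1.0 0.7
   vertex 2.2 1.3 0.8
   vertex 3.5 3.8 0.2
  endloop
 endfacet
 facet normal -0.280 -0.587 -0.760
  outer loop
   vertex 3.1 1.0 0.7
   vertex 2.1 0.7 1.3
   vertex 2.2 1.3 0.8
  endloop
 endfacet
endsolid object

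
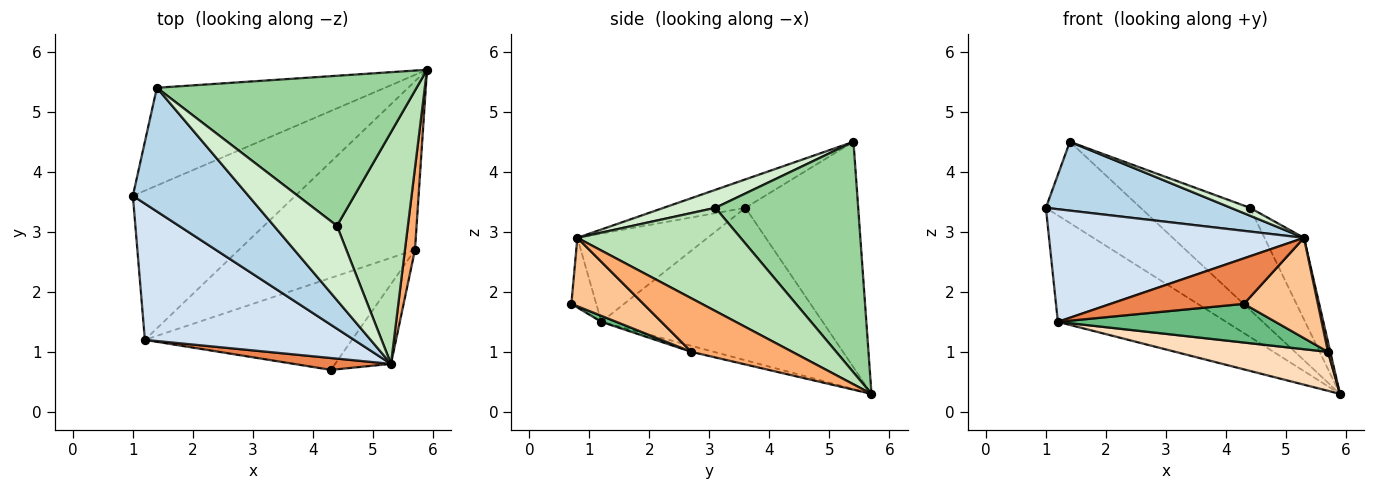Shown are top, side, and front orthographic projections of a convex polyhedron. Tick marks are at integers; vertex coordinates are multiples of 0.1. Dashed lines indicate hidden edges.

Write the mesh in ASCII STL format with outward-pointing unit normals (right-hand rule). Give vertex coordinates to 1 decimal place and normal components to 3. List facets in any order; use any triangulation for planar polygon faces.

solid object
 facet normal -0.605 0.509 -0.612
  outer loop
   vertex 1.4 5.4 4.5
   vertex 5.9 5.7 0.3
   vertex 1.0 3.6 3.4
  endloop
 endfacet
 facet normal -0.607 0.462 -0.647
  outer loop
   vertex 1.2 1.2 1.5
   vertex 1.0 3.6 3.4
   vertex 5.9 5.7 0.3
  endloop
 endfacet
 facet normal -0.210 -0.475 0.854
  outer loop
   vertex 5.3 0.8 2.9
   vertex 1.4 5.4 4.5
   vertex 1.0 3.6 3.4
  endloop
 endfacet
 facet normal -0.309 -0.606 0.733
  outer loop
   vertex 5.3 0.8 2.9
   vertex 1.0 3.6 3.4
   vertex 1.2 1.2 1.5
  endloop
 endfacet
 facet normal -0.178 -0.952 0.248
  outer loop
   vertex 5.3 0.8 2.9
   vertex 1.2 1.2 1.5
   vertex 4.3 0.7 1.8
  endloop
 endfacet
 facet normal 0.983 -0.022 0.184
  outer loop
   vertex 5.7 2.7 1.0
   vertex 5.9 5.7 0.3
   vertex 5.3 0.8 2.9
  endloop
 endfacet
 facet normal 0.606 -0.622 -0.495
  outer loop
   vertex 5.7 2.7 1.0
   vertex 5.3 0.8 2.9
   vertex 4.3 0.7 1.8
  endloop
 endfacet
 facet normal -0.033 -0.225 -0.974
  outer loop
   vertex 5.7 2.7 1.0
   vertex 1.2 1.2 1.5
   vertex 5.9 5.7 0.3
  endloop
 endfacet
 facet normal 0.027 -0.387 -0.922
  outer loop
   vertex 5.7 2.7 1.0
   vertex 4.3 0.7 1.8
   vertex 1.2 1.2 1.5
  endloop
 endfacet
 facet normal 0.592 0.453 0.667
  outer loop
   vertex 4.4 3.1 3.4
   vertex 5.9 5.7 0.3
   vertex 1.4 5.4 4.5
  endloop
 endfacet
 facet normal 0.808 0.196 0.555
  outer loop
   vertex 4.4 3.1 3.4
   vertex 5.3 0.8 2.9
   vertex 5.9 5.7 0.3
  endloop
 endfacet
 facet normal 0.273 -0.101 0.957
  outer loop
   vertex 4.4 3.1 3.4
   vertex 1.4 5.4 4.5
   vertex 5.3 0.8 2.9
  endloop
 endfacet
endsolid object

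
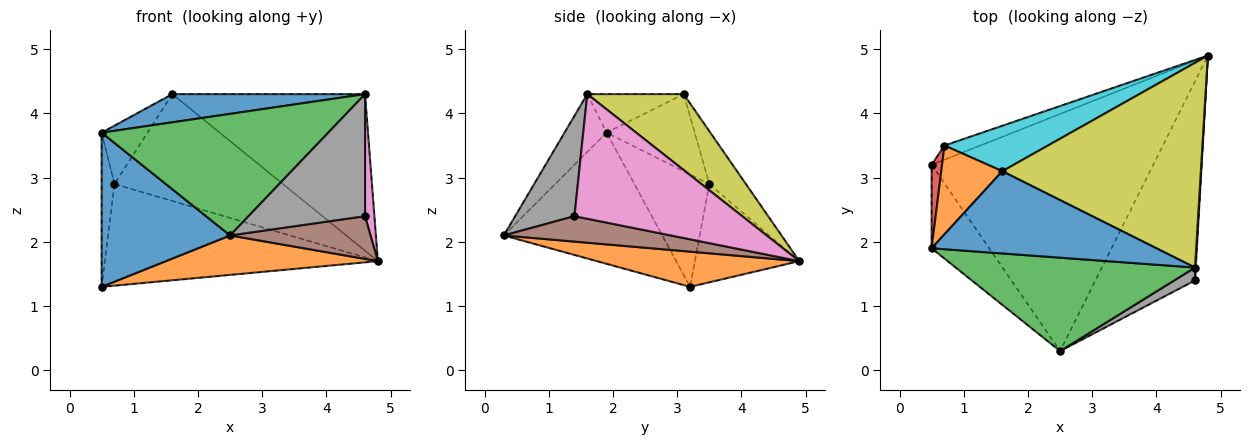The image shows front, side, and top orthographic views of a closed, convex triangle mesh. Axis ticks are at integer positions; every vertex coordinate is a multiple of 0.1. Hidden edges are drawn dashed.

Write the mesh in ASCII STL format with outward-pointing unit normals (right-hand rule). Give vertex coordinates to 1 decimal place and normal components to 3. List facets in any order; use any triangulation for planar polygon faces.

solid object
 facet normal -0.735 -0.596 -0.323
  outer loop
   vertex 0.5 3.2 1.3
   vertex 2.5 0.3 2.1
   vertex 0.5 1.9 3.7
  endloop
 endfacet
 facet normal 0.155 -0.162 -0.975
  outer loop
   vertex 0.5 3.2 1.3
   vertex 4.8 4.9 1.7
   vertex 2.5 0.3 2.1
  endloop
 endfacet
 facet normal -0.146 -0.785 0.603
  outer loop
   vertex 4.6 1.6 4.3
   vertex 0.5 1.9 3.7
   vertex 2.5 0.3 2.1
  endloop
 endfacet
 facet normal -0.982 0.168 0.091
  outer loop
   vertex 0.7 3.5 2.9
   vertex 0.5 3.2 1.3
   vertex 0.5 1.9 3.7
  endloop
 endfacet
 facet normal -0.354 0.926 -0.129
  outer loop
   vertex 0.7 3.5 2.9
   vertex 4.8 4.9 1.7
   vertex 0.5 3.2 1.3
  endloop
 endfacet
 facet normal 0.242 -0.204 -0.949
  outer loop
   vertex 4.6 1.4 2.4
   vertex 2.5 0.3 2.1
   vertex 4.8 4.9 1.7
  endloop
 endfacet
 facet normal 0.998 -0.056 0.006
  outer loop
   vertex 4.6 1.4 2.4
   vertex 4.8 4.9 1.7
   vertex 4.6 1.6 4.3
  endloop
 endfacet
 facet normal 0.451 -0.887 0.093
  outer loop
   vertex 4.6 1.4 2.4
   vertex 4.6 1.6 4.3
   vertex 2.5 0.3 2.1
  endloop
 endfacet
 facet normal 0.291 0.581 0.760
  outer loop
   vertex 1.6 3.1 4.3
   vertex 4.6 1.6 4.3
   vertex 4.8 4.9 1.7
  endloop
 endfacet
 facet normal -0.196 0.902 0.384
  outer loop
   vertex 1.6 3.1 4.3
   vertex 4.8 4.9 1.7
   vertex 0.7 3.5 2.9
  endloop
 endfacet
 facet normal -0.160 -0.320 0.934
  outer loop
   vertex 1.6 3.1 4.3
   vertex 0.5 1.9 3.7
   vertex 4.6 1.6 4.3
  endloop
 endfacet
 facet normal -0.726 0.378 0.575
  outer loop
   vertex 1.6 3.1 4.3
   vertex 0.7 3.5 2.9
   vertex 0.5 1.9 3.7
  endloop
 endfacet
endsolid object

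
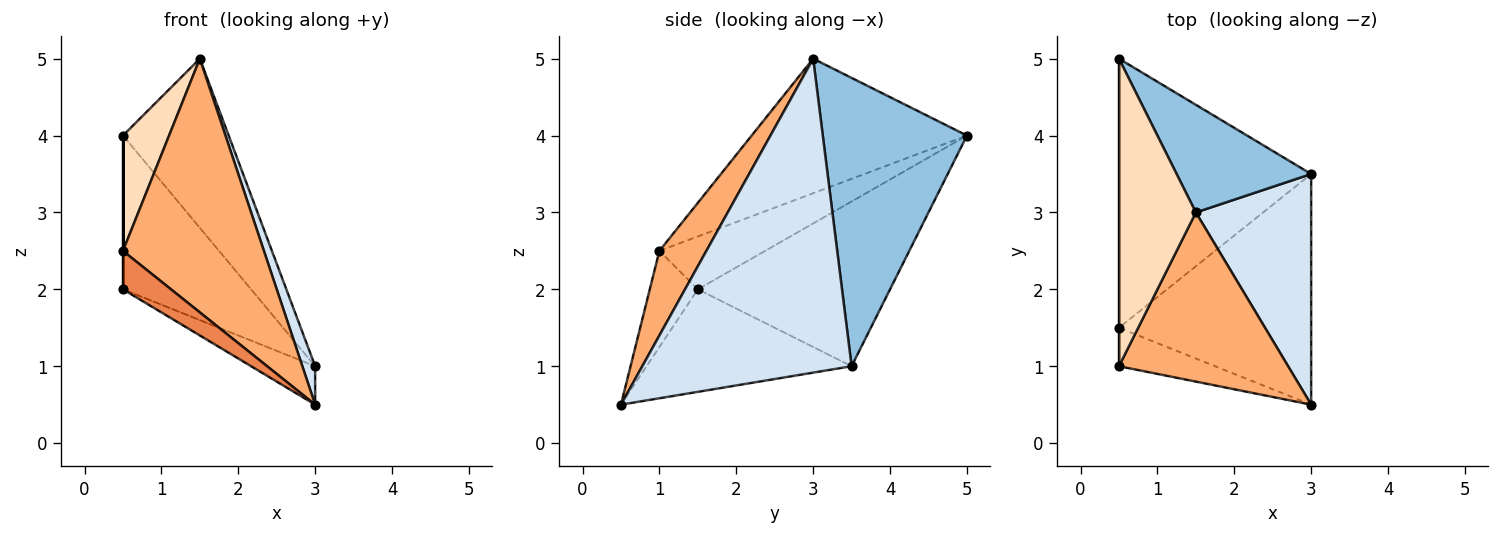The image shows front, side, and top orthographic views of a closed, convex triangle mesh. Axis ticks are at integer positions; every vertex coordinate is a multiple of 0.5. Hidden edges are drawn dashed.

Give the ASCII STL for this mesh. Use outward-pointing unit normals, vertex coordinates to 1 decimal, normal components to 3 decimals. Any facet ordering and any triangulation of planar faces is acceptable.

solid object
 facet normal -0.597 0.398 -0.697
  outer loop
   vertex 0.5 5.0 4.0
   vertex 3.0 3.5 1.0
   vertex 0.5 1.5 2.0
  endloop
 endfacet
 facet normal 0.755 0.553 0.352
  outer loop
   vertex 1.5 3.0 5.0
   vertex 3.0 3.5 1.0
   vertex 0.5 5.0 4.0
  endloop
 endfacet
 facet normal -0.466 0.145 -0.873
  outer loop
   vertex 3.0 0.5 0.5
   vertex 0.5 1.5 2.0
   vertex 3.0 3.5 1.0
  endloop
 endfacet
 facet normal 0.937 -0.057 0.344
  outer loop
   vertex 3.0 0.5 0.5
   vertex 3.0 3.5 1.0
   vertex 1.5 3.0 5.0
  endloop
 endfacet
 facet normal -0.577 -0.577 -0.577
  outer loop
   vertex 0.5 1.0 2.5
   vertex 0.5 1.5 2.0
   vertex 3.0 0.5 0.5
  endloop
 endfacet
 facet normal 0.267 -0.802 0.535
  outer loop
   vertex 0.5 1.0 2.5
   vertex 3.0 0.5 0.5
   vertex 1.5 3.0 5.0
  endloop
 endfacet
 facet normal -1.000 0.000 0.000
  outer loop
   vertex 0.5 1.0 2.5
   vertex 0.5 5.0 4.0
   vertex 0.5 1.5 2.0
  endloop
 endfacet
 facet normal -0.854 -0.183 0.488
  outer loop
   vertex 0.5 1.0 2.5
   vertex 1.5 3.0 5.0
   vertex 0.5 5.0 4.0
  endloop
 endfacet
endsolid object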